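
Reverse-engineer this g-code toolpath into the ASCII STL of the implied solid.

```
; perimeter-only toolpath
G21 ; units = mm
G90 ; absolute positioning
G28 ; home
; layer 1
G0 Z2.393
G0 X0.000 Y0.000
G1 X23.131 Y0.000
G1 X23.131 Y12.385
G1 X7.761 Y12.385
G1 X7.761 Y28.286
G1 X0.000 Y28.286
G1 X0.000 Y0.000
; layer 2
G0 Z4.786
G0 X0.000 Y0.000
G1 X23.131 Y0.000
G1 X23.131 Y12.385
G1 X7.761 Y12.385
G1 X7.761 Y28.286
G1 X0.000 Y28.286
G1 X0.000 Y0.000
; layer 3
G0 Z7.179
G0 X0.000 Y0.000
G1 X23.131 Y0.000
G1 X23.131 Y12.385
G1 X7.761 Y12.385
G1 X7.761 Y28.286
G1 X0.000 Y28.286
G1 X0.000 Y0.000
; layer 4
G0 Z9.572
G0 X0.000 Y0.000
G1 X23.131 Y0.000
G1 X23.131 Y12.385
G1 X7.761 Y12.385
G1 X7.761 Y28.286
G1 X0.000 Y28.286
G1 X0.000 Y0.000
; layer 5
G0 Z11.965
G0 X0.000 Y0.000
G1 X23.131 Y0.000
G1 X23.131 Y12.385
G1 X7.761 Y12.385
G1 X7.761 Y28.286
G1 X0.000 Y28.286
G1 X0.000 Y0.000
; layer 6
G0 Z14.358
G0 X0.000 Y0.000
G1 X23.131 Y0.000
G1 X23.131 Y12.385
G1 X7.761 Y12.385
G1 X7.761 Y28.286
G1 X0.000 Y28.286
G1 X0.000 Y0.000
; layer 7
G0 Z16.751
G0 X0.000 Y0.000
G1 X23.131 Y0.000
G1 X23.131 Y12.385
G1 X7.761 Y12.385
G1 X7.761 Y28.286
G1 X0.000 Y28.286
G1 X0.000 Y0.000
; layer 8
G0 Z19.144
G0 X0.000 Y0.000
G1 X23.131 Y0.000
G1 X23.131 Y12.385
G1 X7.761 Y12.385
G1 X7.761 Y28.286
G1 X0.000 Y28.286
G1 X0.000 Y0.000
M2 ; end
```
solid part
  facet normal 0.0000 0.0000 -1.0000
    outer loop
      vertex 23.131 12.385 0.000
      vertex 23.131 0.000 0.000
      vertex 0.000 0.000 0.000
    endloop
  endfacet
  facet normal 0.0000 0.0000 -1.0000
    outer loop
      vertex 7.761 12.385 0.000
      vertex 23.131 12.385 0.000
      vertex 0.000 0.000 0.000
    endloop
  endfacet
  facet normal 0.0000 0.0000 -1.0000
    outer loop
      vertex 7.761 28.286 0.000
      vertex 7.761 12.385 0.000
      vertex 0.000 0.000 0.000
    endloop
  endfacet
  facet normal 0.0000 0.0000 -1.0000
    outer loop
      vertex 0.000 28.286 0.000
      vertex 7.761 28.286 0.000
      vertex 0.000 0.000 0.000
    endloop
  endfacet
  facet normal 0.0000 0.0000 1.0000
    outer loop
      vertex 0.000 0.000 19.144
      vertex 23.131 0.000 19.144
      vertex 23.131 12.385 19.144
    endloop
  endfacet
  facet normal 0.0000 0.0000 1.0000
    outer loop
      vertex 0.000 0.000 19.144
      vertex 23.131 12.385 19.144
      vertex 7.761 12.385 19.144
    endloop
  endfacet
  facet normal 0.0000 0.0000 1.0000
    outer loop
      vertex 0.000 0.000 19.144
      vertex 7.761 12.385 19.144
      vertex 7.761 28.286 19.144
    endloop
  endfacet
  facet normal 0.0000 0.0000 1.0000
    outer loop
      vertex 0.000 0.000 19.144
      vertex 7.761 28.286 19.144
      vertex 0.000 28.286 19.144
    endloop
  endfacet
  facet normal 0.0000 -1.0000 0.0000
    outer loop
      vertex 0.000 0.000 0.000
      vertex 23.131 0.000 0.000
      vertex 23.131 0.000 19.144
    endloop
  endfacet
  facet normal 0.0000 -1.0000 0.0000
    outer loop
      vertex 0.000 0.000 0.000
      vertex 23.131 0.000 19.144
      vertex 0.000 0.000 19.144
    endloop
  endfacet
  facet normal 1.0000 0.0000 0.0000
    outer loop
      vertex 23.131 0.000 0.000
      vertex 23.131 12.385 0.000
      vertex 23.131 12.385 19.144
    endloop
  endfacet
  facet normal 1.0000 0.0000 0.0000
    outer loop
      vertex 23.131 0.000 0.000
      vertex 23.131 12.385 19.144
      vertex 23.131 0.000 19.144
    endloop
  endfacet
  facet normal 0.0000 1.0000 0.0000
    outer loop
      vertex 23.131 12.385 0.000
      vertex 7.761 12.385 0.000
      vertex 7.761 12.385 19.144
    endloop
  endfacet
  facet normal 0.0000 1.0000 0.0000
    outer loop
      vertex 23.131 12.385 0.000
      vertex 7.761 12.385 19.144
      vertex 23.131 12.385 19.144
    endloop
  endfacet
  facet normal 1.0000 0.0000 0.0000
    outer loop
      vertex 7.761 12.385 0.000
      vertex 7.761 28.286 0.000
      vertex 7.761 28.286 19.144
    endloop
  endfacet
  facet normal 1.0000 0.0000 0.0000
    outer loop
      vertex 7.761 12.385 0.000
      vertex 7.761 28.286 19.144
      vertex 7.761 12.385 19.144
    endloop
  endfacet
  facet normal 0.0000 1.0000 0.0000
    outer loop
      vertex 7.761 28.286 0.000
      vertex 0.000 28.286 0.000
      vertex 0.000 28.286 19.144
    endloop
  endfacet
  facet normal 0.0000 1.0000 0.0000
    outer loop
      vertex 7.761 28.286 0.000
      vertex 0.000 28.286 19.144
      vertex 7.761 28.286 19.144
    endloop
  endfacet
  facet normal -1.0000 0.0000 0.0000
    outer loop
      vertex 0.000 28.286 0.000
      vertex 0.000 0.000 0.000
      vertex 0.000 0.000 19.144
    endloop
  endfacet
  facet normal -1.0000 0.0000 0.0000
    outer loop
      vertex 0.000 28.286 0.000
      vertex 0.000 0.000 19.144
      vertex 0.000 28.286 19.144
    endloop
  endfacet
endsolid part

The G0 Z moves step by Δz≈2.393 mm. Every layer's G1 loop is the same polygon, so the solid is a straight extrusion of it from z=0 to z≈19.1. Closing with flat bottom and top caps and triangulating gives 20 facets — an L-shaped prism: outer 23.1 × 28.3 mm, arm thicknesses ≈ 12.4 mm (horizontal) and 7.76 mm (vertical), extruded 19.1 mm in z.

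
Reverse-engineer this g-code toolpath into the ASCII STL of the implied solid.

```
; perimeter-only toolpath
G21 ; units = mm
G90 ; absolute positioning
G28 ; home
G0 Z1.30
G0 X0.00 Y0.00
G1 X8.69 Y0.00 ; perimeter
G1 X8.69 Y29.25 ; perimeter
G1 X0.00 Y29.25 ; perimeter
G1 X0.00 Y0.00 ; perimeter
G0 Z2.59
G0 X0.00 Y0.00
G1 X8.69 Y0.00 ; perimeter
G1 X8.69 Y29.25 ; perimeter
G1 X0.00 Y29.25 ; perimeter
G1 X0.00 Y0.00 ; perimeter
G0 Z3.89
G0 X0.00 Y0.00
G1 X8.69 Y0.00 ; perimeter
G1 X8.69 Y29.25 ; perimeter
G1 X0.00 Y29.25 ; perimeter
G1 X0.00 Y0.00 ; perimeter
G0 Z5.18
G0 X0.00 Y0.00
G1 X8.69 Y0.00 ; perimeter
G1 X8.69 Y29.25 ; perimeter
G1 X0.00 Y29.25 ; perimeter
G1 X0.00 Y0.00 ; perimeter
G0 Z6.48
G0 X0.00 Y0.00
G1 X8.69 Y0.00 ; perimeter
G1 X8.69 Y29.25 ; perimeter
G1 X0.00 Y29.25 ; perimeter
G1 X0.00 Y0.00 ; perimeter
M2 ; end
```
solid part
  facet normal 0.0000 0.0000 -1.0000
    outer loop
      vertex 8.69 29.25 0.00
      vertex 8.69 0.00 0.00
      vertex 0.00 0.00 0.00
    endloop
  endfacet
  facet normal 0.0000 0.0000 -1.0000
    outer loop
      vertex 0.00 29.25 0.00
      vertex 8.69 29.25 0.00
      vertex 0.00 0.00 0.00
    endloop
  endfacet
  facet normal 0.0000 0.0000 1.0000
    outer loop
      vertex 0.00 0.00 6.48
      vertex 8.69 0.00 6.48
      vertex 8.69 29.25 6.48
    endloop
  endfacet
  facet normal 0.0000 0.0000 1.0000
    outer loop
      vertex 0.00 0.00 6.48
      vertex 8.69 29.25 6.48
      vertex 0.00 29.25 6.48
    endloop
  endfacet
  facet normal 0.0000 -1.0000 0.0000
    outer loop
      vertex 0.00 0.00 0.00
      vertex 8.69 0.00 0.00
      vertex 8.69 0.00 6.48
    endloop
  endfacet
  facet normal 0.0000 -1.0000 0.0000
    outer loop
      vertex 0.00 0.00 0.00
      vertex 8.69 0.00 6.48
      vertex 0.00 0.00 6.48
    endloop
  endfacet
  facet normal 0.0000 1.0000 0.0000
    outer loop
      vertex 8.69 29.25 6.48
      vertex 8.69 29.25 0.00
      vertex 0.00 29.25 0.00
    endloop
  endfacet
  facet normal 0.0000 1.0000 0.0000
    outer loop
      vertex 0.00 29.25 6.48
      vertex 8.69 29.25 6.48
      vertex 0.00 29.25 0.00
    endloop
  endfacet
  facet normal -1.0000 0.0000 0.0000
    outer loop
      vertex 0.00 29.25 6.48
      vertex 0.00 29.25 0.00
      vertex 0.00 0.00 0.00
    endloop
  endfacet
  facet normal -1.0000 0.0000 0.0000
    outer loop
      vertex 0.00 0.00 6.48
      vertex 0.00 29.25 6.48
      vertex 0.00 0.00 0.00
    endloop
  endfacet
  facet normal 1.0000 0.0000 0.0000
    outer loop
      vertex 8.69 0.00 0.00
      vertex 8.69 29.25 0.00
      vertex 8.69 29.25 6.48
    endloop
  endfacet
  facet normal 1.0000 0.0000 0.0000
    outer loop
      vertex 8.69 0.00 0.00
      vertex 8.69 29.25 6.48
      vertex 8.69 0.00 6.48
    endloop
  endfacet
endsolid part

The G0 Z moves step by Δz≈1.30 mm. Every layer's G1 loop is the same polygon, so the solid is a straight extrusion of it from z=0 to z≈6.48. Closing with flat bottom and top caps and triangulating gives 12 facets — a rectangular box, roughly 8.69 × 29.2 mm footprint and 6.48 mm tall.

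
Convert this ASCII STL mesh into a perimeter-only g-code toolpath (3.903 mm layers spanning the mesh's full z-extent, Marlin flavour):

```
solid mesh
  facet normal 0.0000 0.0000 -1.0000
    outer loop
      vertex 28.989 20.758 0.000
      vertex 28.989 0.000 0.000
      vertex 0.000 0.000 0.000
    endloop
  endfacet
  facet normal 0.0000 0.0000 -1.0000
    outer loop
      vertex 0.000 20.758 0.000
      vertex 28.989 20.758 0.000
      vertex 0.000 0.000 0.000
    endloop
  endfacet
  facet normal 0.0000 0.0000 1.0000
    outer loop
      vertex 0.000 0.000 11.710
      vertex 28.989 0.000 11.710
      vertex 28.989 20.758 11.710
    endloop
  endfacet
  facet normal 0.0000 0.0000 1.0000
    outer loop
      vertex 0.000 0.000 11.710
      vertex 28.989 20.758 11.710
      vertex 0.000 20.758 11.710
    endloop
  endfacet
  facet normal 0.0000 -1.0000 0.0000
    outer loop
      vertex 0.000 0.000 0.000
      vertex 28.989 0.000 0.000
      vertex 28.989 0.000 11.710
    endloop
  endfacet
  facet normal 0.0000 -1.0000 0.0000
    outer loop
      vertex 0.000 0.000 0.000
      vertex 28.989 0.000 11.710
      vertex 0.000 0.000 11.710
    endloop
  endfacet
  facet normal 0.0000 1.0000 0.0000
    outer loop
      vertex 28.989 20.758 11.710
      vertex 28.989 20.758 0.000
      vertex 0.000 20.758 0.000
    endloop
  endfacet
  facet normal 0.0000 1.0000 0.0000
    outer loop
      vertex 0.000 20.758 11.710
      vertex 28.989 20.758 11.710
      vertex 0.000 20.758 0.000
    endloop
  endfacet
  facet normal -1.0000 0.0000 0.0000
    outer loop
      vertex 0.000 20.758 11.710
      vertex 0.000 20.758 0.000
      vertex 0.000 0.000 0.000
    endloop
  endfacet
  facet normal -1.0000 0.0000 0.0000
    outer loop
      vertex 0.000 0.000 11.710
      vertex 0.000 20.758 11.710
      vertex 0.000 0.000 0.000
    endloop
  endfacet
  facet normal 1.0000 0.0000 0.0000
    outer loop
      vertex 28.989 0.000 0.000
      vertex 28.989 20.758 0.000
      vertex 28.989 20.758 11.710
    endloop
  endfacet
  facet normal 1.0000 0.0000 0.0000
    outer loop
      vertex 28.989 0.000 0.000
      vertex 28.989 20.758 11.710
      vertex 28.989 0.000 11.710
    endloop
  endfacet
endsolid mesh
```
; perimeter-only toolpath
G21 ; units = mm
G90 ; absolute positioning
G28 ; home
; layer 1
G0 Z3.903
G0 X0.000 Y0.000
G1 X28.989 Y0.000
G1 X28.989 Y20.758
G1 X0.000 Y20.758
G1 X0.000 Y0.000
; layer 2
G0 Z7.807
G0 X0.000 Y0.000
G1 X28.989 Y0.000
G1 X28.989 Y20.758
G1 X0.000 Y20.758
G1 X0.000 Y0.000
; layer 3
G0 Z11.710
G0 X0.000 Y0.000
G1 X28.989 Y0.000
G1 X28.989 Y20.758
G1 X0.000 Y20.758
G1 X0.000 Y0.000
M2 ; end

The solid is a rectangular box, roughly 29 × 20.8 mm footprint and 11.7 mm tall. Slicing at Δz = 3.903 mm — 3 equal slices spanning the solid's height, so layer i sits at z = i·h/3 — gives 3 non-empty perimeters. Each is a 4-segment closed polygon; G0 lifts to the layer z and rapids to the start vertex, then G1 traces the edges.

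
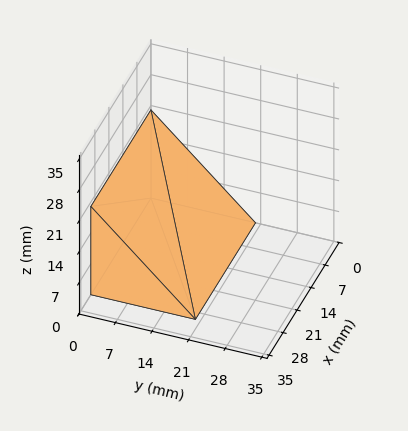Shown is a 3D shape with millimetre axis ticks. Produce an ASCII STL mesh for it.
Reading the render: the shape is a wedge (ramp): 30 × 20 mm base, rising to 20 mm along the y=0 edge and sloping linearly to z=0 at y=20 (dimensions read to the nearest mm from the axis ticks). For the STL, each face is triangulated and given an outward normal.

solid part
  facet normal 0.0000 0.0000 -1.0000
    outer loop
      vertex 30.0 20.0 0.0
      vertex 30.0 0.0 0.0
      vertex 0.0 0.0 0.0
    endloop
  endfacet
  facet normal 0.0000 0.0000 -1.0000
    outer loop
      vertex 0.0 20.0 0.0
      vertex 30.0 20.0 0.0
      vertex 0.0 0.0 0.0
    endloop
  endfacet
  facet normal 0.0000 -1.0000 0.0000
    outer loop
      vertex 0.0 0.0 0.0
      vertex 30.0 0.0 0.0
      vertex 30.0 0.0 20.0
    endloop
  endfacet
  facet normal 0.0000 -1.0000 0.0000
    outer loop
      vertex 0.0 0.0 0.0
      vertex 30.0 0.0 20.0
      vertex 0.0 0.0 20.0
    endloop
  endfacet
  facet normal 0.0000 0.7071 0.7071
    outer loop
      vertex 0.0 0.0 20.0
      vertex 30.0 0.0 20.0
      vertex 30.0 20.0 0.0
    endloop
  endfacet
  facet normal 0.0000 0.7071 0.7071
    outer loop
      vertex 0.0 0.0 20.0
      vertex 30.0 20.0 0.0
      vertex 0.0 20.0 0.0
    endloop
  endfacet
  facet normal -1.0000 0.0000 0.0000
    outer loop
      vertex 0.0 0.0 20.0
      vertex 0.0 20.0 0.0
      vertex 0.0 0.0 0.0
    endloop
  endfacet
  facet normal 1.0000 0.0000 0.0000
    outer loop
      vertex 30.0 0.0 0.0
      vertex 30.0 20.0 0.0
      vertex 30.0 0.0 20.0
    endloop
  endfacet
endsolid part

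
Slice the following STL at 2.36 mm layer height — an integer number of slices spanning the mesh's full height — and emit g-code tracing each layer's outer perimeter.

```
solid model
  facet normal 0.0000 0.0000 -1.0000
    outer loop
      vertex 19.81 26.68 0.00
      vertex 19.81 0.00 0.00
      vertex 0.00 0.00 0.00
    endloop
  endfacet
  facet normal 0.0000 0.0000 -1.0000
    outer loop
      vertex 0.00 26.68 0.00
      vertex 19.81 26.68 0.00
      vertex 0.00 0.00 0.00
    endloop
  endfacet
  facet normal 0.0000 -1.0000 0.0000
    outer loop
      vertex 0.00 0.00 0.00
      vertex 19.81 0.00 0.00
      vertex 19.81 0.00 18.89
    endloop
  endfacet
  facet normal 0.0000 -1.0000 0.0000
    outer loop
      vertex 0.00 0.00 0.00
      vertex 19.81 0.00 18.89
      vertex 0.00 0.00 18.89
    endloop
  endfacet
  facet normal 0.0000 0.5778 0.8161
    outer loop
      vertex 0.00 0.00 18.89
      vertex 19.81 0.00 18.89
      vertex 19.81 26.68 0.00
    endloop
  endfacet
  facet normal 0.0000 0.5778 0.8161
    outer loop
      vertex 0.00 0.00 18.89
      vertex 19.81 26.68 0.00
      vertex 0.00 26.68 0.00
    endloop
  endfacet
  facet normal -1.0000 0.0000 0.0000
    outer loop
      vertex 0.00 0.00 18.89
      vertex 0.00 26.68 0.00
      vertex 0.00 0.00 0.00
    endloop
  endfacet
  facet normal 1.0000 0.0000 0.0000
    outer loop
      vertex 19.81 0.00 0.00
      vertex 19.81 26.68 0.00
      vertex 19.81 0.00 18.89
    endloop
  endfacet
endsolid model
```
; perimeter-only toolpath
G21 ; units = mm
G90 ; absolute positioning
G28 ; home
; layer 1
G0 Z2.36
G0 X0.00 Y0.00
G1 X19.81 Y0.00
G1 X19.81 Y23.34
G1 X0.00 Y23.34
G1 X0.00 Y0.00
; layer 2
G0 Z4.72
G0 X0.00 Y0.00
G1 X19.81 Y0.00
G1 X19.81 Y20.01
G1 X0.00 Y20.01
G1 X0.00 Y0.00
; layer 3
G0 Z7.08
G0 X0.00 Y0.00
G1 X19.81 Y0.00
G1 X19.81 Y16.68
G1 X0.00 Y16.68
G1 X0.00 Y0.00
; layer 4
G0 Z9.45
G0 X0.00 Y0.00
G1 X19.81 Y0.00
G1 X19.81 Y13.34
G1 X0.00 Y13.34
G1 X0.00 Y0.00
; layer 5
G0 Z11.81
G0 X0.00 Y0.00
G1 X19.81 Y0.00
G1 X19.81 Y10.00
G1 X0.00 Y10.00
G1 X0.00 Y0.00
; layer 6
G0 Z14.17
G0 X0.00 Y0.00
G1 X19.81 Y0.00
G1 X19.81 Y6.67
G1 X0.00 Y6.67
G1 X0.00 Y0.00
; layer 7
G0 Z16.53
G0 X0.00 Y0.00
G1 X19.81 Y0.00
G1 X19.81 Y3.33
G1 X0.00 Y3.33
G1 X0.00 Y0.00
M2 ; end

The solid is a wedge (ramp): 19.8 × 26.7 mm base, rising to 18.9 mm along the y=0 edge and sloping linearly to z=0 at y=26.7. Slicing at Δz = 2.36 mm — 8 equal slices spanning the solid's height, so layer i sits at z = i·h/8 — gives 7 non-empty perimeters. Each is a 4-segment closed polygon; G0 lifts to the layer z and rapids to the start vertex, then G1 traces the edges. The cross-section shrinks linearly with z (the slice at the apex is degenerate and omitted).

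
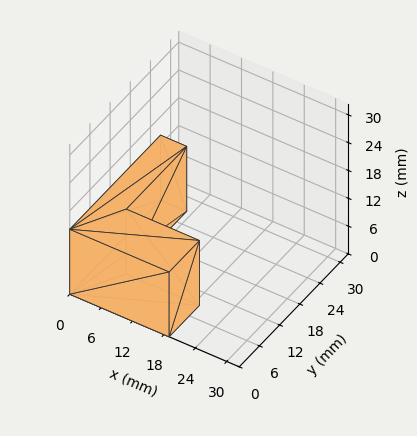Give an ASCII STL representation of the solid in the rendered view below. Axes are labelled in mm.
Reading the render: the shape is an L-shaped prism: outer 19 × 27 mm, arm thicknesses ≈ 9 mm (horizontal) and 5 mm (vertical), extruded 14 mm in z (dimensions read to the nearest mm from the axis ticks). For the STL, each face is triangulated and given an outward normal.

solid part
  facet normal 0.0000 0.0000 -1.0000
    outer loop
      vertex 19.00 9.00 0.00
      vertex 19.00 0.00 0.00
      vertex 0.00 0.00 0.00
    endloop
  endfacet
  facet normal 0.0000 0.0000 -1.0000
    outer loop
      vertex 5.00 9.00 0.00
      vertex 19.00 9.00 0.00
      vertex 0.00 0.00 0.00
    endloop
  endfacet
  facet normal 0.0000 0.0000 -1.0000
    outer loop
      vertex 5.00 27.00 0.00
      vertex 5.00 9.00 0.00
      vertex 0.00 0.00 0.00
    endloop
  endfacet
  facet normal 0.0000 0.0000 -1.0000
    outer loop
      vertex 0.00 27.00 0.00
      vertex 5.00 27.00 0.00
      vertex 0.00 0.00 0.00
    endloop
  endfacet
  facet normal 0.0000 0.0000 1.0000
    outer loop
      vertex 0.00 0.00 14.00
      vertex 19.00 0.00 14.00
      vertex 19.00 9.00 14.00
    endloop
  endfacet
  facet normal 0.0000 0.0000 1.0000
    outer loop
      vertex 0.00 0.00 14.00
      vertex 19.00 9.00 14.00
      vertex 5.00 9.00 14.00
    endloop
  endfacet
  facet normal 0.0000 0.0000 1.0000
    outer loop
      vertex 0.00 0.00 14.00
      vertex 5.00 9.00 14.00
      vertex 5.00 27.00 14.00
    endloop
  endfacet
  facet normal 0.0000 0.0000 1.0000
    outer loop
      vertex 0.00 0.00 14.00
      vertex 5.00 27.00 14.00
      vertex 0.00 27.00 14.00
    endloop
  endfacet
  facet normal 0.0000 -1.0000 0.0000
    outer loop
      vertex 0.00 0.00 0.00
      vertex 19.00 0.00 0.00
      vertex 19.00 0.00 14.00
    endloop
  endfacet
  facet normal 0.0000 -1.0000 0.0000
    outer loop
      vertex 0.00 0.00 0.00
      vertex 19.00 0.00 14.00
      vertex 0.00 0.00 14.00
    endloop
  endfacet
  facet normal 1.0000 0.0000 0.0000
    outer loop
      vertex 19.00 0.00 0.00
      vertex 19.00 9.00 0.00
      vertex 19.00 9.00 14.00
    endloop
  endfacet
  facet normal 1.0000 0.0000 0.0000
    outer loop
      vertex 19.00 0.00 0.00
      vertex 19.00 9.00 14.00
      vertex 19.00 0.00 14.00
    endloop
  endfacet
  facet normal 0.0000 1.0000 0.0000
    outer loop
      vertex 19.00 9.00 0.00
      vertex 5.00 9.00 0.00
      vertex 5.00 9.00 14.00
    endloop
  endfacet
  facet normal 0.0000 1.0000 0.0000
    outer loop
      vertex 19.00 9.00 0.00
      vertex 5.00 9.00 14.00
      vertex 19.00 9.00 14.00
    endloop
  endfacet
  facet normal 1.0000 0.0000 0.0000
    outer loop
      vertex 5.00 9.00 0.00
      vertex 5.00 27.00 0.00
      vertex 5.00 27.00 14.00
    endloop
  endfacet
  facet normal 1.0000 0.0000 0.0000
    outer loop
      vertex 5.00 9.00 0.00
      vertex 5.00 27.00 14.00
      vertex 5.00 9.00 14.00
    endloop
  endfacet
  facet normal 0.0000 1.0000 0.0000
    outer loop
      vertex 5.00 27.00 0.00
      vertex 0.00 27.00 0.00
      vertex 0.00 27.00 14.00
    endloop
  endfacet
  facet normal 0.0000 1.0000 0.0000
    outer loop
      vertex 5.00 27.00 0.00
      vertex 0.00 27.00 14.00
      vertex 5.00 27.00 14.00
    endloop
  endfacet
  facet normal -1.0000 0.0000 0.0000
    outer loop
      vertex 0.00 27.00 0.00
      vertex 0.00 0.00 0.00
      vertex 0.00 0.00 14.00
    endloop
  endfacet
  facet normal -1.0000 0.0000 0.0000
    outer loop
      vertex 0.00 27.00 0.00
      vertex 0.00 0.00 14.00
      vertex 0.00 27.00 14.00
    endloop
  endfacet
endsolid part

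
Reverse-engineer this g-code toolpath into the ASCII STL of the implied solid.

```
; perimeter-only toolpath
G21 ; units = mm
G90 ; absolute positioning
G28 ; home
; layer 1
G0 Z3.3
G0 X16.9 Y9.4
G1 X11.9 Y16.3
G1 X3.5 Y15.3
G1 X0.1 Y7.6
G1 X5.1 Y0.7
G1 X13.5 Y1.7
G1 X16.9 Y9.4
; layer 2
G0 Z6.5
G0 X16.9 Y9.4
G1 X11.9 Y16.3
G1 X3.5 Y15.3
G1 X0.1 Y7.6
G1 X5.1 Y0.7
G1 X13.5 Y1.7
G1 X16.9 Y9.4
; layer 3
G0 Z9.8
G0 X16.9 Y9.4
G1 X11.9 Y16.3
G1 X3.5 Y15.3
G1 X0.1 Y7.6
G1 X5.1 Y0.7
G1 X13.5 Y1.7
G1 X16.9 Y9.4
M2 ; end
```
solid part
  facet normal 0.0000 0.0000 -1.0000
    outer loop
      vertex 3.5 15.3 0.0
      vertex 11.9 16.3 0.0
      vertex 16.9 9.4 0.0
    endloop
  endfacet
  facet normal 0.0000 0.0000 -1.0000
    outer loop
      vertex 0.1 7.6 0.0
      vertex 3.5 15.3 0.0
      vertex 16.9 9.4 0.0
    endloop
  endfacet
  facet normal 0.0000 0.0000 -1.0000
    outer loop
      vertex 5.1 0.7 0.0
      vertex 0.1 7.6 0.0
      vertex 16.9 9.4 0.0
    endloop
  endfacet
  facet normal 0.0000 0.0000 -1.0000
    outer loop
      vertex 13.5 1.7 0.0
      vertex 5.1 0.7 0.0
      vertex 16.9 9.4 0.0
    endloop
  endfacet
  facet normal 0.0000 0.0000 1.0000
    outer loop
      vertex 16.9 9.4 9.8
      vertex 11.9 16.3 9.8
      vertex 3.5 15.3 9.8
    endloop
  endfacet
  facet normal 0.0000 0.0000 1.0000
    outer loop
      vertex 16.9 9.4 9.8
      vertex 3.5 15.3 9.8
      vertex 0.1 7.6 9.8
    endloop
  endfacet
  facet normal 0.0000 0.0000 1.0000
    outer loop
      vertex 16.9 9.4 9.8
      vertex 0.1 7.6 9.8
      vertex 5.1 0.7 9.8
    endloop
  endfacet
  facet normal 0.0000 0.0000 1.0000
    outer loop
      vertex 16.9 9.4 9.8
      vertex 5.1 0.7 9.8
      vertex 13.5 1.7 9.8
    endloop
  endfacet
  facet normal 0.8097 0.5868 0.0000
    outer loop
      vertex 16.9 9.4 0.0
      vertex 11.9 16.3 0.0
      vertex 11.9 16.3 9.8
    endloop
  endfacet
  facet normal 0.8097 0.5868 0.0000
    outer loop
      vertex 16.9 9.4 0.0
      vertex 11.9 16.3 9.8
      vertex 16.9 9.4 9.8
    endloop
  endfacet
  facet normal -0.1182 0.9930 0.0000
    outer loop
      vertex 11.9 16.3 0.0
      vertex 3.5 15.3 0.0
      vertex 3.5 15.3 9.8
    endloop
  endfacet
  facet normal -0.1182 0.9930 0.0000
    outer loop
      vertex 11.9 16.3 0.0
      vertex 3.5 15.3 9.8
      vertex 11.9 16.3 9.8
    endloop
  endfacet
  facet normal -0.9148 0.4039 0.0000
    outer loop
      vertex 3.5 15.3 0.0
      vertex 0.1 7.6 0.0
      vertex 0.1 7.6 9.8
    endloop
  endfacet
  facet normal -0.9148 0.4039 0.0000
    outer loop
      vertex 3.5 15.3 0.0
      vertex 0.1 7.6 9.8
      vertex 3.5 15.3 9.8
    endloop
  endfacet
  facet normal -0.8097 -0.5868 0.0000
    outer loop
      vertex 0.1 7.6 0.0
      vertex 5.1 0.7 0.0
      vertex 5.1 0.7 9.8
    endloop
  endfacet
  facet normal -0.8097 -0.5868 0.0000
    outer loop
      vertex 0.1 7.6 0.0
      vertex 5.1 0.7 9.8
      vertex 0.1 7.6 9.8
    endloop
  endfacet
  facet normal 0.1182 -0.9930 0.0000
    outer loop
      vertex 5.1 0.7 0.0
      vertex 13.5 1.7 0.0
      vertex 13.5 1.7 9.8
    endloop
  endfacet
  facet normal 0.1182 -0.9930 0.0000
    outer loop
      vertex 5.1 0.7 0.0
      vertex 13.5 1.7 9.8
      vertex 5.1 0.7 9.8
    endloop
  endfacet
  facet normal 0.9148 -0.4039 0.0000
    outer loop
      vertex 13.5 1.7 0.0
      vertex 16.9 9.4 0.0
      vertex 16.9 9.4 9.8
    endloop
  endfacet
  facet normal 0.9148 -0.4039 0.0000
    outer loop
      vertex 13.5 1.7 0.0
      vertex 16.9 9.4 9.8
      vertex 13.5 1.7 9.8
    endloop
  endfacet
endsolid part

The G0 Z moves step by Δz≈3.3 mm. Every layer's G1 loop is the same polygon, so the solid is a straight extrusion of it from z=0 to z≈9.8. Closing with flat bottom and top caps and triangulating gives 20 facets — a regular 6-sided prism (a cylinder approximated with 6 flat sides), circumscribed radius ≈ 8.5 mm, height ≈ 9.8 mm.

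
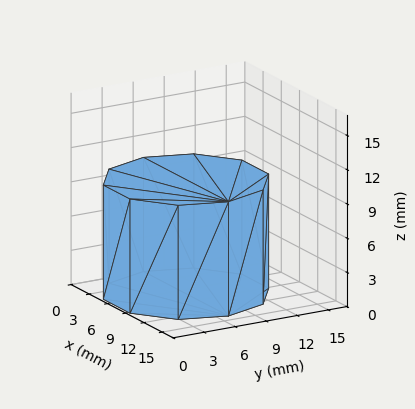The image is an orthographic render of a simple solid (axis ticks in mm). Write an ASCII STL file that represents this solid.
Reading the render: the shape is a regular 10-sided prism (a cylinder approximated with 10 flat sides), circumscribed radius ≈ 7 mm, height ≈ 10 mm (dimensions read to the nearest mm from the axis ticks). For the STL, each face is triangulated and given an outward normal.

solid part
  facet normal 0.0000 0.0000 -1.0000
    outer loop
      vertex 9.2 13.7 0.0
      vertex 12.7 11.1 0.0
      vertex 14.0 7.0 0.0
    endloop
  endfacet
  facet normal 0.0000 0.0000 -1.0000
    outer loop
      vertex 4.8 13.7 0.0
      vertex 9.2 13.7 0.0
      vertex 14.0 7.0 0.0
    endloop
  endfacet
  facet normal 0.0000 0.0000 -1.0000
    outer loop
      vertex 1.3 11.1 0.0
      vertex 4.8 13.7 0.0
      vertex 14.0 7.0 0.0
    endloop
  endfacet
  facet normal 0.0000 0.0000 -1.0000
    outer loop
      vertex 0.0 7.0 0.0
      vertex 1.3 11.1 0.0
      vertex 14.0 7.0 0.0
    endloop
  endfacet
  facet normal 0.0000 0.0000 -1.0000
    outer loop
      vertex 1.3 2.9 0.0
      vertex 0.0 7.0 0.0
      vertex 14.0 7.0 0.0
    endloop
  endfacet
  facet normal 0.0000 0.0000 -1.0000
    outer loop
      vertex 4.8 0.3 0.0
      vertex 1.3 2.9 0.0
      vertex 14.0 7.0 0.0
    endloop
  endfacet
  facet normal 0.0000 0.0000 -1.0000
    outer loop
      vertex 9.2 0.3 0.0
      vertex 4.8 0.3 0.0
      vertex 14.0 7.0 0.0
    endloop
  endfacet
  facet normal 0.0000 0.0000 -1.0000
    outer loop
      vertex 12.7 2.9 0.0
      vertex 9.2 0.3 0.0
      vertex 14.0 7.0 0.0
    endloop
  endfacet
  facet normal 0.0000 0.0000 1.0000
    outer loop
      vertex 14.0 7.0 10.0
      vertex 12.7 11.1 10.0
      vertex 9.2 13.7 10.0
    endloop
  endfacet
  facet normal 0.0000 0.0000 1.0000
    outer loop
      vertex 14.0 7.0 10.0
      vertex 9.2 13.7 10.0
      vertex 4.8 13.7 10.0
    endloop
  endfacet
  facet normal 0.0000 0.0000 1.0000
    outer loop
      vertex 14.0 7.0 10.0
      vertex 4.8 13.7 10.0
      vertex 1.3 11.1 10.0
    endloop
  endfacet
  facet normal 0.0000 0.0000 1.0000
    outer loop
      vertex 14.0 7.0 10.0
      vertex 1.3 11.1 10.0
      vertex 0.0 7.0 10.0
    endloop
  endfacet
  facet normal 0.0000 0.0000 1.0000
    outer loop
      vertex 14.0 7.0 10.0
      vertex 0.0 7.0 10.0
      vertex 1.3 2.9 10.0
    endloop
  endfacet
  facet normal 0.0000 0.0000 1.0000
    outer loop
      vertex 14.0 7.0 10.0
      vertex 1.3 2.9 10.0
      vertex 4.8 0.3 10.0
    endloop
  endfacet
  facet normal 0.0000 0.0000 1.0000
    outer loop
      vertex 14.0 7.0 10.0
      vertex 4.8 0.3 10.0
      vertex 9.2 0.3 10.0
    endloop
  endfacet
  facet normal 0.0000 0.0000 1.0000
    outer loop
      vertex 14.0 7.0 10.0
      vertex 9.2 0.3 10.0
      vertex 12.7 2.9 10.0
    endloop
  endfacet
  facet normal 0.9532 0.3022 0.0000
    outer loop
      vertex 14.0 7.0 0.0
      vertex 12.7 11.1 0.0
      vertex 12.7 11.1 10.0
    endloop
  endfacet
  facet normal 0.9532 0.3022 0.0000
    outer loop
      vertex 14.0 7.0 0.0
      vertex 12.7 11.1 10.0
      vertex 14.0 7.0 10.0
    endloop
  endfacet
  facet normal 0.5963 0.8027 0.0000
    outer loop
      vertex 12.7 11.1 0.0
      vertex 9.2 13.7 0.0
      vertex 9.2 13.7 10.0
    endloop
  endfacet
  facet normal 0.5963 0.8027 0.0000
    outer loop
      vertex 12.7 11.1 0.0
      vertex 9.2 13.7 10.0
      vertex 12.7 11.1 10.0
    endloop
  endfacet
  facet normal 0.0000 1.0000 0.0000
    outer loop
      vertex 9.2 13.7 0.0
      vertex 4.8 13.7 0.0
      vertex 4.8 13.7 10.0
    endloop
  endfacet
  facet normal 0.0000 1.0000 0.0000
    outer loop
      vertex 9.2 13.7 0.0
      vertex 4.8 13.7 10.0
      vertex 9.2 13.7 10.0
    endloop
  endfacet
  facet normal -0.5963 0.8027 0.0000
    outer loop
      vertex 4.8 13.7 0.0
      vertex 1.3 11.1 0.0
      vertex 1.3 11.1 10.0
    endloop
  endfacet
  facet normal -0.5963 0.8027 0.0000
    outer loop
      vertex 4.8 13.7 0.0
      vertex 1.3 11.1 10.0
      vertex 4.8 13.7 10.0
    endloop
  endfacet
  facet normal -0.9532 0.3022 0.0000
    outer loop
      vertex 1.3 11.1 0.0
      vertex 0.0 7.0 0.0
      vertex 0.0 7.0 10.0
    endloop
  endfacet
  facet normal -0.9532 0.3022 0.0000
    outer loop
      vertex 1.3 11.1 0.0
      vertex 0.0 7.0 10.0
      vertex 1.3 11.1 10.0
    endloop
  endfacet
  facet normal -0.9532 -0.3022 0.0000
    outer loop
      vertex 0.0 7.0 0.0
      vertex 1.3 2.9 0.0
      vertex 1.3 2.9 10.0
    endloop
  endfacet
  facet normal -0.9532 -0.3022 0.0000
    outer loop
      vertex 0.0 7.0 0.0
      vertex 1.3 2.9 10.0
      vertex 0.0 7.0 10.0
    endloop
  endfacet
  facet normal -0.5963 -0.8027 0.0000
    outer loop
      vertex 1.3 2.9 0.0
      vertex 4.8 0.3 0.0
      vertex 4.8 0.3 10.0
    endloop
  endfacet
  facet normal -0.5963 -0.8027 0.0000
    outer loop
      vertex 1.3 2.9 0.0
      vertex 4.8 0.3 10.0
      vertex 1.3 2.9 10.0
    endloop
  endfacet
  facet normal 0.0000 -1.0000 0.0000
    outer loop
      vertex 4.8 0.3 0.0
      vertex 9.2 0.3 0.0
      vertex 9.2 0.3 10.0
    endloop
  endfacet
  facet normal 0.0000 -1.0000 0.0000
    outer loop
      vertex 4.8 0.3 0.0
      vertex 9.2 0.3 10.0
      vertex 4.8 0.3 10.0
    endloop
  endfacet
  facet normal 0.5963 -0.8027 0.0000
    outer loop
      vertex 9.2 0.3 0.0
      vertex 12.7 2.9 0.0
      vertex 12.7 2.9 10.0
    endloop
  endfacet
  facet normal 0.5963 -0.8027 0.0000
    outer loop
      vertex 9.2 0.3 0.0
      vertex 12.7 2.9 10.0
      vertex 9.2 0.3 10.0
    endloop
  endfacet
  facet normal 0.9532 -0.3022 0.0000
    outer loop
      vertex 12.7 2.9 0.0
      vertex 14.0 7.0 0.0
      vertex 14.0 7.0 10.0
    endloop
  endfacet
  facet normal 0.9532 -0.3022 0.0000
    outer loop
      vertex 12.7 2.9 0.0
      vertex 14.0 7.0 10.0
      vertex 12.7 2.9 10.0
    endloop
  endfacet
endsolid part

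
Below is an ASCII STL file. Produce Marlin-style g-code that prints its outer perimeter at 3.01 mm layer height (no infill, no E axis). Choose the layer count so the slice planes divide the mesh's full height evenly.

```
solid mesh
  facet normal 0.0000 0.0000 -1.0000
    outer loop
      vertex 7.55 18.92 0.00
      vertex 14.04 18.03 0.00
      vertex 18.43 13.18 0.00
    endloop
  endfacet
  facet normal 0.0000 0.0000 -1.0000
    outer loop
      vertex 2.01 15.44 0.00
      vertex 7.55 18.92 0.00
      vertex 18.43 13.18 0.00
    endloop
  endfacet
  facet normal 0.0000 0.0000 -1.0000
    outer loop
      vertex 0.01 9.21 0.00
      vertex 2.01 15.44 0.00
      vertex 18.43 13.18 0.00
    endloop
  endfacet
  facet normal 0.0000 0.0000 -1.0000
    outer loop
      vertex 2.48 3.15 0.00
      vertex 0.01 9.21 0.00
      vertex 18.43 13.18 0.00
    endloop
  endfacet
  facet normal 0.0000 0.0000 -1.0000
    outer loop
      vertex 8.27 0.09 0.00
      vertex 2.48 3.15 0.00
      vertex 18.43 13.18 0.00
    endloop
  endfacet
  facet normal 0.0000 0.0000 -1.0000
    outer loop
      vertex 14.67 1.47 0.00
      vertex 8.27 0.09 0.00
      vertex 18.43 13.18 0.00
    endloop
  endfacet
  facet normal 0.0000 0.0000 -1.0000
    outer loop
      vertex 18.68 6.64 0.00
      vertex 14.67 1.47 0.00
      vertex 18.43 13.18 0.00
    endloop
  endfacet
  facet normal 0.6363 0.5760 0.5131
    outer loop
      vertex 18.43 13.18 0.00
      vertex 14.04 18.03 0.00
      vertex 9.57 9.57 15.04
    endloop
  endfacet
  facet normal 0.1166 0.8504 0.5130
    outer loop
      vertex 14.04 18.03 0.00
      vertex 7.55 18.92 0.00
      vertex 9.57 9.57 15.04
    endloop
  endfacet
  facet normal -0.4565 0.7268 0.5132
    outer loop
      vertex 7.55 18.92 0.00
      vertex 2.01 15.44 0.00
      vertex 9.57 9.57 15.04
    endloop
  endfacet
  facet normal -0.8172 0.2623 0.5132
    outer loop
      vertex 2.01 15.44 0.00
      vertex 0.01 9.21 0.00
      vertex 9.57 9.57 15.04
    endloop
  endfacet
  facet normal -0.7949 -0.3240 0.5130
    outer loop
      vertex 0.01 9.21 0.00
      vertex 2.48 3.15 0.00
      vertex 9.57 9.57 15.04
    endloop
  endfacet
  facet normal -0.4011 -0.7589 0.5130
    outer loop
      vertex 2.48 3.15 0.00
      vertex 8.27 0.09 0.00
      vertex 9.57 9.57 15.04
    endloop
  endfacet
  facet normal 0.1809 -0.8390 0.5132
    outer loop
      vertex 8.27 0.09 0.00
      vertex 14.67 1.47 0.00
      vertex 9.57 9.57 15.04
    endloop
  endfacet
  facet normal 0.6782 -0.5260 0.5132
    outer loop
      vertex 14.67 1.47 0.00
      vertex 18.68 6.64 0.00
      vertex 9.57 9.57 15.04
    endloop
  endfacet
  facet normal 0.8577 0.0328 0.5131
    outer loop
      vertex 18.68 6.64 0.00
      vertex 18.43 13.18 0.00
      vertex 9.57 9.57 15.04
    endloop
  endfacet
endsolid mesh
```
; perimeter-only toolpath
G21 ; units = mm
G90 ; absolute positioning
G28 ; home
; layer 1
G0 Z3.01
G0 X16.66 Y12.46
G1 X13.15 Y16.34
G1 X7.95 Y17.05
G1 X3.52 Y14.27
G1 X1.92 Y9.28
G1 X3.90 Y4.43
G1 X8.53 Y1.99
G1 X13.65 Y3.09
G1 X16.86 Y7.23
G1 X16.66 Y12.46
; layer 2
G0 Z6.02
G0 X14.89 Y11.74
G1 X12.25 Y14.65
G1 X8.36 Y15.18
G1 X5.03 Y13.09
G1 X3.83 Y9.35
G1 X5.32 Y5.72
G1 X8.79 Y3.88
G1 X12.63 Y4.71
G1 X15.04 Y7.81
G1 X14.89 Y11.74
; layer 3
G0 Z9.02
G0 X13.11 Y11.01
G1 X11.36 Y12.95
G1 X8.76 Y13.31
G1 X6.55 Y11.92
G1 X5.75 Y9.43
G1 X6.73 Y7.00
G1 X9.05 Y5.78
G1 X11.61 Y6.33
G1 X13.21 Y8.40
G1 X13.11 Y11.01
; layer 4
G0 Z12.03
G0 X11.34 Y10.29
G1 X10.46 Y11.26
G1 X9.17 Y11.44
G1 X8.06 Y10.74
G1 X7.66 Y9.50
G1 X8.15 Y8.29
G1 X9.31 Y7.67
G1 X10.59 Y7.95
G1 X11.39 Y8.98
G1 X11.34 Y10.29
M2 ; end

The solid is a regular 9-sided pyramid, base circumscribed radius ≈ 9.57 mm, apex at z ≈ 15 mm. Slicing at Δz = 3.01 mm — 5 equal slices spanning the solid's height, so layer i sits at z = i·h/5 — gives 4 non-empty perimeters. Each is a 9-segment closed polygon; G0 lifts to the layer z and rapids to the start vertex, then G1 traces the edges. The cross-section shrinks linearly with z (the slice at the apex is degenerate and omitted).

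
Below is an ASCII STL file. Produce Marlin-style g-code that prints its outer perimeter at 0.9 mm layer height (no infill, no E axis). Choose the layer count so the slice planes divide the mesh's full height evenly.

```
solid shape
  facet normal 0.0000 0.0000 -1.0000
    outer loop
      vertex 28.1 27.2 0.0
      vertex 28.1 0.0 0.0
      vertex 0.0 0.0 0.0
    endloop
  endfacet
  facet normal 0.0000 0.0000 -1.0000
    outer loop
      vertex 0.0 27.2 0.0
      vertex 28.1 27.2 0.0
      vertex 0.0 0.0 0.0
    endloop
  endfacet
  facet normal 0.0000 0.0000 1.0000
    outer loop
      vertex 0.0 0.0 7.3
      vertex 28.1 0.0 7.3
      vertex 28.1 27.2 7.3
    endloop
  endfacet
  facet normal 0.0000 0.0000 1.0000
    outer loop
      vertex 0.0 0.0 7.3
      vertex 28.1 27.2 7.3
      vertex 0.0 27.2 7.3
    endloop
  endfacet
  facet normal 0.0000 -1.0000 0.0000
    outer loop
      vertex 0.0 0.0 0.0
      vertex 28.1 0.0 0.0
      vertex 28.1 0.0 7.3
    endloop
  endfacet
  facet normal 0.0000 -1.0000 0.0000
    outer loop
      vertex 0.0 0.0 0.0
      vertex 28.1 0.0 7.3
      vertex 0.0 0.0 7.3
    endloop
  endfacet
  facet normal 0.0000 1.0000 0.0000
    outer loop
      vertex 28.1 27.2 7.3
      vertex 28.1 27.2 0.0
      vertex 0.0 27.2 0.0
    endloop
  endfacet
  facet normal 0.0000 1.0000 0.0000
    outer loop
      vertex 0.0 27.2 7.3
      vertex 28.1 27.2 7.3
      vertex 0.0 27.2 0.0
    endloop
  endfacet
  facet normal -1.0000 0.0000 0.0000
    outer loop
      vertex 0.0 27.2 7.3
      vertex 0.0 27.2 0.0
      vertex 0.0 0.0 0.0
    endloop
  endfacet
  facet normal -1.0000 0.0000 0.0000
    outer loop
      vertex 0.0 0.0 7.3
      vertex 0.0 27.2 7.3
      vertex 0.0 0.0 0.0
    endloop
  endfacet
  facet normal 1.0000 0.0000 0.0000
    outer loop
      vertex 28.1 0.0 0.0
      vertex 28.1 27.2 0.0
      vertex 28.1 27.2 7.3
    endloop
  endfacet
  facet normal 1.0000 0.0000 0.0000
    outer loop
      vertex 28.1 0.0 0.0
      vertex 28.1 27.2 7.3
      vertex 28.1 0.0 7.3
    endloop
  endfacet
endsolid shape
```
; perimeter-only toolpath
G21 ; units = mm
G90 ; absolute positioning
G28 ; home
; layer 1
G0 Z0.9
G0 X0.0 Y0.0
G1 X28.1 Y0.0
G1 X28.1 Y27.2
G1 X0.0 Y27.2
G1 X0.0 Y0.0
; layer 2
G0 Z1.8
G0 X0.0 Y0.0
G1 X28.1 Y0.0
G1 X28.1 Y27.2
G1 X0.0 Y27.2
G1 X0.0 Y0.0
; layer 3
G0 Z2.7
G0 X0.0 Y0.0
G1 X28.1 Y0.0
G1 X28.1 Y27.2
G1 X0.0 Y27.2
G1 X0.0 Y0.0
; layer 4
G0 Z3.6
G0 X0.0 Y0.0
G1 X28.1 Y0.0
G1 X28.1 Y27.2
G1 X0.0 Y27.2
G1 X0.0 Y0.0
; layer 5
G0 Z4.6
G0 X0.0 Y0.0
G1 X28.1 Y0.0
G1 X28.1 Y27.2
G1 X0.0 Y27.2
G1 X0.0 Y0.0
; layer 6
G0 Z5.5
G0 X0.0 Y0.0
G1 X28.1 Y0.0
G1 X28.1 Y27.2
G1 X0.0 Y27.2
G1 X0.0 Y0.0
; layer 7
G0 Z6.4
G0 X0.0 Y0.0
G1 X28.1 Y0.0
G1 X28.1 Y27.2
G1 X0.0 Y27.2
G1 X0.0 Y0.0
; layer 8
G0 Z7.3
G0 X0.0 Y0.0
G1 X28.1 Y0.0
G1 X28.1 Y27.2
G1 X0.0 Y27.2
G1 X0.0 Y0.0
M2 ; end

The solid is a rectangular box, roughly 28.1 × 27.2 mm footprint and 7.3 mm tall. Slicing at Δz = 0.9 mm — 8 equal slices spanning the solid's height, so layer i sits at z = i·h/8 — gives 8 non-empty perimeters. Each is a 4-segment closed polygon; G0 lifts to the layer z and rapids to the start vertex, then G1 traces the edges.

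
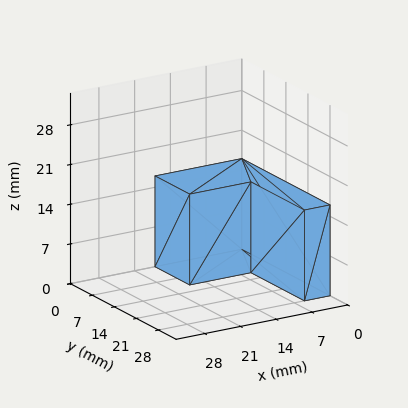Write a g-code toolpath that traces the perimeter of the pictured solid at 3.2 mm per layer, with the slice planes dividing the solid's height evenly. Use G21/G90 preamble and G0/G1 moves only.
Reading the render: the shape is an L-shaped prism: outer 17 × 28 mm, arm thicknesses ≈ 11 mm (horizontal) and 5 mm (vertical), extruded 16 mm in z (dimensions read to the nearest mm from the axis ticks). For the g-code, the solid's height is divided into equal slices at the stated Δz and each level perimeter traced with G1 moves after a G0 lift.

; perimeter-only toolpath
G21 ; units = mm
G90 ; absolute positioning
G28 ; home
; layer 1
G0 Z3.2
G0 X0.0 Y0.0
G1 X17.0 Y0.0
G1 X17.0 Y11.0
G1 X5.0 Y11.0
G1 X5.0 Y28.0
G1 X0.0 Y28.0
G1 X0.0 Y0.0
; layer 2
G0 Z6.4
G0 X0.0 Y0.0
G1 X17.0 Y0.0
G1 X17.0 Y11.0
G1 X5.0 Y11.0
G1 X5.0 Y28.0
G1 X0.0 Y28.0
G1 X0.0 Y0.0
; layer 3
G0 Z9.6
G0 X0.0 Y0.0
G1 X17.0 Y0.0
G1 X17.0 Y11.0
G1 X5.0 Y11.0
G1 X5.0 Y28.0
G1 X0.0 Y28.0
G1 X0.0 Y0.0
; layer 4
G0 Z12.8
G0 X0.0 Y0.0
G1 X17.0 Y0.0
G1 X17.0 Y11.0
G1 X5.0 Y11.0
G1 X5.0 Y28.0
G1 X0.0 Y28.0
G1 X0.0 Y0.0
; layer 5
G0 Z16.0
G0 X0.0 Y0.0
G1 X17.0 Y0.0
G1 X17.0 Y11.0
G1 X5.0 Y11.0
G1 X5.0 Y28.0
G1 X0.0 Y28.0
G1 X0.0 Y0.0
M2 ; end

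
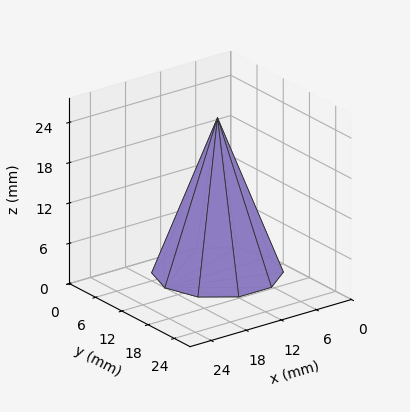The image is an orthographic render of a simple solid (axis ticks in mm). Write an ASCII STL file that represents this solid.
Reading the render: the shape is a regular 10-sided pyramid, base circumscribed radius ≈ 9 mm, apex at z ≈ 23 mm (dimensions read to the nearest mm from the axis ticks). For the STL, each face is triangulated and given an outward normal.

solid part
  facet normal 0.0000 0.0000 -1.0000
    outer loop
      vertex 11.8 17.6 0.0
      vertex 16.3 14.3 0.0
      vertex 18.0 9.0 0.0
    endloop
  endfacet
  facet normal 0.0000 0.0000 -1.0000
    outer loop
      vertex 6.2 17.6 0.0
      vertex 11.8 17.6 0.0
      vertex 18.0 9.0 0.0
    endloop
  endfacet
  facet normal 0.0000 0.0000 -1.0000
    outer loop
      vertex 1.7 14.3 0.0
      vertex 6.2 17.6 0.0
      vertex 18.0 9.0 0.0
    endloop
  endfacet
  facet normal 0.0000 0.0000 -1.0000
    outer loop
      vertex 0.0 9.0 0.0
      vertex 1.7 14.3 0.0
      vertex 18.0 9.0 0.0
    endloop
  endfacet
  facet normal 0.0000 0.0000 -1.0000
    outer loop
      vertex 1.7 3.7 0.0
      vertex 0.0 9.0 0.0
      vertex 18.0 9.0 0.0
    endloop
  endfacet
  facet normal 0.0000 0.0000 -1.0000
    outer loop
      vertex 6.2 0.4 0.0
      vertex 1.7 3.7 0.0
      vertex 18.0 9.0 0.0
    endloop
  endfacet
  facet normal 0.0000 0.0000 -1.0000
    outer loop
      vertex 11.8 0.4 0.0
      vertex 6.2 0.4 0.0
      vertex 18.0 9.0 0.0
    endloop
  endfacet
  facet normal 0.0000 0.0000 -1.0000
    outer loop
      vertex 16.3 3.7 0.0
      vertex 11.8 0.4 0.0
      vertex 18.0 9.0 0.0
    endloop
  endfacet
  facet normal 0.8923 0.2862 0.3492
    outer loop
      vertex 18.0 9.0 0.0
      vertex 16.3 14.3 0.0
      vertex 9.0 9.0 23.0
    endloop
  endfacet
  facet normal 0.5540 0.7554 0.3499
    outer loop
      vertex 16.3 14.3 0.0
      vertex 11.8 17.6 0.0
      vertex 9.0 9.0 23.0
    endloop
  endfacet
  facet normal 0.0000 0.9367 0.3502
    outer loop
      vertex 11.8 17.6 0.0
      vertex 6.2 17.6 0.0
      vertex 9.0 9.0 23.0
    endloop
  endfacet
  facet normal -0.5540 0.7554 0.3499
    outer loop
      vertex 6.2 17.6 0.0
      vertex 1.7 14.3 0.0
      vertex 9.0 9.0 23.0
    endloop
  endfacet
  facet normal -0.8923 0.2862 0.3492
    outer loop
      vertex 1.7 14.3 0.0
      vertex 0.0 9.0 0.0
      vertex 9.0 9.0 23.0
    endloop
  endfacet
  facet normal -0.8923 -0.2862 0.3492
    outer loop
      vertex 0.0 9.0 0.0
      vertex 1.7 3.7 0.0
      vertex 9.0 9.0 23.0
    endloop
  endfacet
  facet normal -0.5540 -0.7554 0.3499
    outer loop
      vertex 1.7 3.7 0.0
      vertex 6.2 0.4 0.0
      vertex 9.0 9.0 23.0
    endloop
  endfacet
  facet normal 0.0000 -0.9367 0.3502
    outer loop
      vertex 6.2 0.4 0.0
      vertex 11.8 0.4 0.0
      vertex 9.0 9.0 23.0
    endloop
  endfacet
  facet normal 0.5540 -0.7554 0.3499
    outer loop
      vertex 11.8 0.4 0.0
      vertex 16.3 3.7 0.0
      vertex 9.0 9.0 23.0
    endloop
  endfacet
  facet normal 0.8923 -0.2862 0.3492
    outer loop
      vertex 16.3 3.7 0.0
      vertex 18.0 9.0 0.0
      vertex 9.0 9.0 23.0
    endloop
  endfacet
endsolid part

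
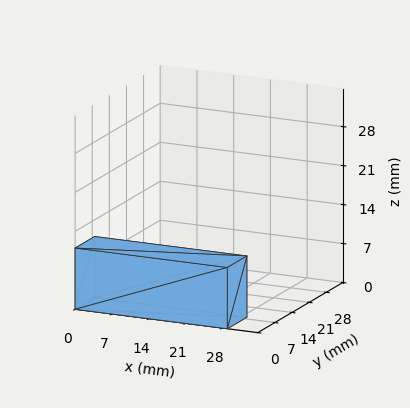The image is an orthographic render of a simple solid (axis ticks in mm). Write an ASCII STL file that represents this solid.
Reading the render: the shape is a rectangular box, roughly 29 × 8 mm footprint and 11 mm tall (dimensions read to the nearest mm from the axis ticks). For the STL, each face is triangulated and given an outward normal.

solid part
  facet normal 0.0000 0.0000 -1.0000
    outer loop
      vertex 29.000 8.000 0.000
      vertex 29.000 0.000 0.000
      vertex 0.000 0.000 0.000
    endloop
  endfacet
  facet normal 0.0000 0.0000 -1.0000
    outer loop
      vertex 0.000 8.000 0.000
      vertex 29.000 8.000 0.000
      vertex 0.000 0.000 0.000
    endloop
  endfacet
  facet normal 0.0000 0.0000 1.0000
    outer loop
      vertex 0.000 0.000 11.000
      vertex 29.000 0.000 11.000
      vertex 29.000 8.000 11.000
    endloop
  endfacet
  facet normal 0.0000 0.0000 1.0000
    outer loop
      vertex 0.000 0.000 11.000
      vertex 29.000 8.000 11.000
      vertex 0.000 8.000 11.000
    endloop
  endfacet
  facet normal 0.0000 -1.0000 0.0000
    outer loop
      vertex 0.000 0.000 0.000
      vertex 29.000 0.000 0.000
      vertex 29.000 0.000 11.000
    endloop
  endfacet
  facet normal 0.0000 -1.0000 0.0000
    outer loop
      vertex 0.000 0.000 0.000
      vertex 29.000 0.000 11.000
      vertex 0.000 0.000 11.000
    endloop
  endfacet
  facet normal 0.0000 1.0000 0.0000
    outer loop
      vertex 29.000 8.000 11.000
      vertex 29.000 8.000 0.000
      vertex 0.000 8.000 0.000
    endloop
  endfacet
  facet normal 0.0000 1.0000 0.0000
    outer loop
      vertex 0.000 8.000 11.000
      vertex 29.000 8.000 11.000
      vertex 0.000 8.000 0.000
    endloop
  endfacet
  facet normal -1.0000 0.0000 0.0000
    outer loop
      vertex 0.000 8.000 11.000
      vertex 0.000 8.000 0.000
      vertex 0.000 0.000 0.000
    endloop
  endfacet
  facet normal -1.0000 0.0000 0.0000
    outer loop
      vertex 0.000 0.000 11.000
      vertex 0.000 8.000 11.000
      vertex 0.000 0.000 0.000
    endloop
  endfacet
  facet normal 1.0000 0.0000 0.0000
    outer loop
      vertex 29.000 0.000 0.000
      vertex 29.000 8.000 0.000
      vertex 29.000 8.000 11.000
    endloop
  endfacet
  facet normal 1.0000 0.0000 0.0000
    outer loop
      vertex 29.000 0.000 0.000
      vertex 29.000 8.000 11.000
      vertex 29.000 0.000 11.000
    endloop
  endfacet
endsolid part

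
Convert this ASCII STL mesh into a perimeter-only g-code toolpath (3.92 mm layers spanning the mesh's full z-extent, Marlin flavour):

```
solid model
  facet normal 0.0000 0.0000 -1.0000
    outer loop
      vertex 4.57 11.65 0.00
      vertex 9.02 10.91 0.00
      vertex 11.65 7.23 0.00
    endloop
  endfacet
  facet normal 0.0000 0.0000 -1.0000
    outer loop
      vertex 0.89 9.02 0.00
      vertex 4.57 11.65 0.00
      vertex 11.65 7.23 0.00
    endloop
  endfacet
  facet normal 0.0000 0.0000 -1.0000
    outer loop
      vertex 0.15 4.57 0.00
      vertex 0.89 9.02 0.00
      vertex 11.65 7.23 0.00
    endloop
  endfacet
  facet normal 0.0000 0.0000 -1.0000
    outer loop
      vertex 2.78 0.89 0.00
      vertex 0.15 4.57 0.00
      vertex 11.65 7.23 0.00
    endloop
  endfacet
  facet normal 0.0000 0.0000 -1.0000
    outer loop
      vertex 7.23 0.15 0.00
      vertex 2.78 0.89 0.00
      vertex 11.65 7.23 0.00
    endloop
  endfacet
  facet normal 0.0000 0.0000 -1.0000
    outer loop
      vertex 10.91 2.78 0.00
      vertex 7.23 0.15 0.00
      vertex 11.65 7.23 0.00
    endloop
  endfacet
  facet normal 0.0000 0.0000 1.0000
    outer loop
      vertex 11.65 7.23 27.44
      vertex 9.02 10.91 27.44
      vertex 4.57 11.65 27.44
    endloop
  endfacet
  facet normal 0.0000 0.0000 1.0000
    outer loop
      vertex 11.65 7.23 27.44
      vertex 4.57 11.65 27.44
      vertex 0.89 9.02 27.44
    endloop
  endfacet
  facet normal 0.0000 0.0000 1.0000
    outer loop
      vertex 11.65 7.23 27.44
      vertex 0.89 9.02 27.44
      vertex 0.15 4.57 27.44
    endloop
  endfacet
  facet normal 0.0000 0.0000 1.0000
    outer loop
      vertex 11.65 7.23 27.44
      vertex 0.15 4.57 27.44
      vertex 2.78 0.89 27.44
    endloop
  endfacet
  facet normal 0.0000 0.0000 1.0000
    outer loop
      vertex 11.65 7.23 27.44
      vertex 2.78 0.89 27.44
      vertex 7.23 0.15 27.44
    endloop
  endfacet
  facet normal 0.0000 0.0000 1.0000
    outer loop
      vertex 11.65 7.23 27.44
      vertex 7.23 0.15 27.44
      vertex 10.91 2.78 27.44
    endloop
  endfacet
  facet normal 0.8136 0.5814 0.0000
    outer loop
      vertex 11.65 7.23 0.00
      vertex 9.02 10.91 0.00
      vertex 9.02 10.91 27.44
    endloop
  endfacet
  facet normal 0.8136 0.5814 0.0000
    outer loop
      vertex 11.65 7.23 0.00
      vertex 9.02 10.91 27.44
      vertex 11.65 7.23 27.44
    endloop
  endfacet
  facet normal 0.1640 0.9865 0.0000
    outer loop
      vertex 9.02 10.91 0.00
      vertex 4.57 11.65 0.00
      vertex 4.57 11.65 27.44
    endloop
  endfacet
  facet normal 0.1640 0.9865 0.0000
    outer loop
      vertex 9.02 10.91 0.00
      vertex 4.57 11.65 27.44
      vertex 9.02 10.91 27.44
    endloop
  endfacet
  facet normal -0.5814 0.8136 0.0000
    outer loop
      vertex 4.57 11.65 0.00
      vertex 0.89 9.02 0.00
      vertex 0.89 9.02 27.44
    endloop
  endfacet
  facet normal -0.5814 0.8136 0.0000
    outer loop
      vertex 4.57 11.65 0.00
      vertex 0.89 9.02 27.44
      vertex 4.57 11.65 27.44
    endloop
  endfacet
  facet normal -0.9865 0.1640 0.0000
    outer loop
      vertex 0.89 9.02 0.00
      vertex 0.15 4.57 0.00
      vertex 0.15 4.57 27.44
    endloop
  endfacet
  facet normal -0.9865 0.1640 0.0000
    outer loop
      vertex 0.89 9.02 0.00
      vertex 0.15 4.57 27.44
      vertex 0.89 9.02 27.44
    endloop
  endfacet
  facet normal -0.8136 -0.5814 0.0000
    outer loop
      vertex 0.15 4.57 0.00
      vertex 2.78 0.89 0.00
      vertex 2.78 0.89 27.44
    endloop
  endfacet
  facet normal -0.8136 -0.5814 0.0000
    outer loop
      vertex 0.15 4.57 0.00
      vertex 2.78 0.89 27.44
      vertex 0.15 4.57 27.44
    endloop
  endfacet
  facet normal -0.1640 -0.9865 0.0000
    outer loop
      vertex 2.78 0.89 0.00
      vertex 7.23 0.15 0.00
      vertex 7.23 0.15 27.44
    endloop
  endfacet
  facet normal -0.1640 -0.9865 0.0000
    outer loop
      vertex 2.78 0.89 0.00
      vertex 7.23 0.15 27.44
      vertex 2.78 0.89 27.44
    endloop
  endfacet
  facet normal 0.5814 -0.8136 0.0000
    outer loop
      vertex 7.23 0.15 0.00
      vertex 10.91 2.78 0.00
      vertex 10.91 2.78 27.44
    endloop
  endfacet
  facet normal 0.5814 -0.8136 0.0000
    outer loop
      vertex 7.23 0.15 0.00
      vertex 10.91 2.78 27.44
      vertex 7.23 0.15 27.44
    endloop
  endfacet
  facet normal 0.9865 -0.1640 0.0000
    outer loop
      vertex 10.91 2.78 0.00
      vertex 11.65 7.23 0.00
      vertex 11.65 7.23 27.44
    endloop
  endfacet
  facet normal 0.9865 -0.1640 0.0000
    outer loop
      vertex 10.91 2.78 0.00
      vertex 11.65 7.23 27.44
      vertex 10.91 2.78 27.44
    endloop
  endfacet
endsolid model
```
; perimeter-only toolpath
G21 ; units = mm
G90 ; absolute positioning
G28 ; home
; layer 1
G0 Z3.92
G0 X11.65 Y7.23
G1 X9.02 Y10.91
G1 X4.57 Y11.65
G1 X0.89 Y9.02
G1 X0.15 Y4.57
G1 X2.78 Y0.89
G1 X7.23 Y0.15
G1 X10.91 Y2.78
G1 X11.65 Y7.23
; layer 2
G0 Z7.84
G0 X11.65 Y7.23
G1 X9.02 Y10.91
G1 X4.57 Y11.65
G1 X0.89 Y9.02
G1 X0.15 Y4.57
G1 X2.78 Y0.89
G1 X7.23 Y0.15
G1 X10.91 Y2.78
G1 X11.65 Y7.23
; layer 3
G0 Z11.76
G0 X11.65 Y7.23
G1 X9.02 Y10.91
G1 X4.57 Y11.65
G1 X0.89 Y9.02
G1 X0.15 Y4.57
G1 X2.78 Y0.89
G1 X7.23 Y0.15
G1 X10.91 Y2.78
G1 X11.65 Y7.23
; layer 4
G0 Z15.68
G0 X11.65 Y7.23
G1 X9.02 Y10.91
G1 X4.57 Y11.65
G1 X0.89 Y9.02
G1 X0.15 Y4.57
G1 X2.78 Y0.89
G1 X7.23 Y0.15
G1 X10.91 Y2.78
G1 X11.65 Y7.23
; layer 5
G0 Z19.60
G0 X11.65 Y7.23
G1 X9.02 Y10.91
G1 X4.57 Y11.65
G1 X0.89 Y9.02
G1 X0.15 Y4.57
G1 X2.78 Y0.89
G1 X7.23 Y0.15
G1 X10.91 Y2.78
G1 X11.65 Y7.23
; layer 6
G0 Z23.52
G0 X11.65 Y7.23
G1 X9.02 Y10.91
G1 X4.57 Y11.65
G1 X0.89 Y9.02
G1 X0.15 Y4.57
G1 X2.78 Y0.89
G1 X7.23 Y0.15
G1 X10.91 Y2.78
G1 X11.65 Y7.23
; layer 7
G0 Z27.44
G0 X11.65 Y7.23
G1 X9.02 Y10.91
G1 X4.57 Y11.65
G1 X0.89 Y9.02
G1 X0.15 Y4.57
G1 X2.78 Y0.89
G1 X7.23 Y0.15
G1 X10.91 Y2.78
G1 X11.65 Y7.23
M2 ; end

The solid is a regular 8-sided prism (a cylinder approximated with 8 flat sides), circumscribed radius ≈ 5.9 mm, height ≈ 27.4 mm. Slicing at Δz = 3.92 mm — 7 equal slices spanning the solid's height, so layer i sits at z = i·h/7 — gives 7 non-empty perimeters. Each is a 8-segment closed polygon; G0 lifts to the layer z and rapids to the start vertex, then G1 traces the edges.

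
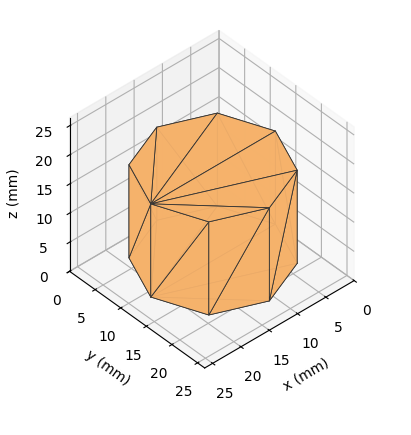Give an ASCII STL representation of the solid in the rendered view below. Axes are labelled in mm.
Reading the render: the shape is a regular 8-sided prism (a cylinder approximated with 8 flat sides), circumscribed radius ≈ 11 mm, height ≈ 16 mm (dimensions read to the nearest mm from the axis ticks). For the STL, each face is triangulated and given an outward normal.

solid part
  facet normal 0.0000 0.0000 -1.0000
    outer loop
      vertex 11.0 22.0 0.0
      vertex 18.8 18.8 0.0
      vertex 22.0 11.0 0.0
    endloop
  endfacet
  facet normal 0.0000 0.0000 -1.0000
    outer loop
      vertex 3.2 18.8 0.0
      vertex 11.0 22.0 0.0
      vertex 22.0 11.0 0.0
    endloop
  endfacet
  facet normal 0.0000 0.0000 -1.0000
    outer loop
      vertex 0.0 11.0 0.0
      vertex 3.2 18.8 0.0
      vertex 22.0 11.0 0.0
    endloop
  endfacet
  facet normal 0.0000 0.0000 -1.0000
    outer loop
      vertex 3.2 3.2 0.0
      vertex 0.0 11.0 0.0
      vertex 22.0 11.0 0.0
    endloop
  endfacet
  facet normal 0.0000 0.0000 -1.0000
    outer loop
      vertex 11.0 0.0 0.0
      vertex 3.2 3.2 0.0
      vertex 22.0 11.0 0.0
    endloop
  endfacet
  facet normal 0.0000 0.0000 -1.0000
    outer loop
      vertex 18.8 3.2 0.0
      vertex 11.0 0.0 0.0
      vertex 22.0 11.0 0.0
    endloop
  endfacet
  facet normal 0.0000 0.0000 1.0000
    outer loop
      vertex 22.0 11.0 16.0
      vertex 18.8 18.8 16.0
      vertex 11.0 22.0 16.0
    endloop
  endfacet
  facet normal 0.0000 0.0000 1.0000
    outer loop
      vertex 22.0 11.0 16.0
      vertex 11.0 22.0 16.0
      vertex 3.2 18.8 16.0
    endloop
  endfacet
  facet normal 0.0000 0.0000 1.0000
    outer loop
      vertex 22.0 11.0 16.0
      vertex 3.2 18.8 16.0
      vertex 0.0 11.0 16.0
    endloop
  endfacet
  facet normal 0.0000 0.0000 1.0000
    outer loop
      vertex 22.0 11.0 16.0
      vertex 0.0 11.0 16.0
      vertex 3.2 3.2 16.0
    endloop
  endfacet
  facet normal 0.0000 0.0000 1.0000
    outer loop
      vertex 22.0 11.0 16.0
      vertex 3.2 3.2 16.0
      vertex 11.0 0.0 16.0
    endloop
  endfacet
  facet normal 0.0000 0.0000 1.0000
    outer loop
      vertex 22.0 11.0 16.0
      vertex 11.0 0.0 16.0
      vertex 18.8 3.2 16.0
    endloop
  endfacet
  facet normal 0.9252 0.3796 0.0000
    outer loop
      vertex 22.0 11.0 0.0
      vertex 18.8 18.8 0.0
      vertex 18.8 18.8 16.0
    endloop
  endfacet
  facet normal 0.9252 0.3796 0.0000
    outer loop
      vertex 22.0 11.0 0.0
      vertex 18.8 18.8 16.0
      vertex 22.0 11.0 16.0
    endloop
  endfacet
  facet normal 0.3796 0.9252 0.0000
    outer loop
      vertex 18.8 18.8 0.0
      vertex 11.0 22.0 0.0
      vertex 11.0 22.0 16.0
    endloop
  endfacet
  facet normal 0.3796 0.9252 0.0000
    outer loop
      vertex 18.8 18.8 0.0
      vertex 11.0 22.0 16.0
      vertex 18.8 18.8 16.0
    endloop
  endfacet
  facet normal -0.3796 0.9252 0.0000
    outer loop
      vertex 11.0 22.0 0.0
      vertex 3.2 18.8 0.0
      vertex 3.2 18.8 16.0
    endloop
  endfacet
  facet normal -0.3796 0.9252 0.0000
    outer loop
      vertex 11.0 22.0 0.0
      vertex 3.2 18.8 16.0
      vertex 11.0 22.0 16.0
    endloop
  endfacet
  facet normal -0.9252 0.3796 0.0000
    outer loop
      vertex 3.2 18.8 0.0
      vertex 0.0 11.0 0.0
      vertex 0.0 11.0 16.0
    endloop
  endfacet
  facet normal -0.9252 0.3796 0.0000
    outer loop
      vertex 3.2 18.8 0.0
      vertex 0.0 11.0 16.0
      vertex 3.2 18.8 16.0
    endloop
  endfacet
  facet normal -0.9252 -0.3796 0.0000
    outer loop
      vertex 0.0 11.0 0.0
      vertex 3.2 3.2 0.0
      vertex 3.2 3.2 16.0
    endloop
  endfacet
  facet normal -0.9252 -0.3796 0.0000
    outer loop
      vertex 0.0 11.0 0.0
      vertex 3.2 3.2 16.0
      vertex 0.0 11.0 16.0
    endloop
  endfacet
  facet normal -0.3796 -0.9252 0.0000
    outer loop
      vertex 3.2 3.2 0.0
      vertex 11.0 0.0 0.0
      vertex 11.0 0.0 16.0
    endloop
  endfacet
  facet normal -0.3796 -0.9252 0.0000
    outer loop
      vertex 3.2 3.2 0.0
      vertex 11.0 0.0 16.0
      vertex 3.2 3.2 16.0
    endloop
  endfacet
  facet normal 0.3796 -0.9252 0.0000
    outer loop
      vertex 11.0 0.0 0.0
      vertex 18.8 3.2 0.0
      vertex 18.8 3.2 16.0
    endloop
  endfacet
  facet normal 0.3796 -0.9252 0.0000
    outer loop
      vertex 11.0 0.0 0.0
      vertex 18.8 3.2 16.0
      vertex 11.0 0.0 16.0
    endloop
  endfacet
  facet normal 0.9252 -0.3796 0.0000
    outer loop
      vertex 18.8 3.2 0.0
      vertex 22.0 11.0 0.0
      vertex 22.0 11.0 16.0
    endloop
  endfacet
  facet normal 0.9252 -0.3796 0.0000
    outer loop
      vertex 18.8 3.2 0.0
      vertex 22.0 11.0 16.0
      vertex 18.8 3.2 16.0
    endloop
  endfacet
endsolid part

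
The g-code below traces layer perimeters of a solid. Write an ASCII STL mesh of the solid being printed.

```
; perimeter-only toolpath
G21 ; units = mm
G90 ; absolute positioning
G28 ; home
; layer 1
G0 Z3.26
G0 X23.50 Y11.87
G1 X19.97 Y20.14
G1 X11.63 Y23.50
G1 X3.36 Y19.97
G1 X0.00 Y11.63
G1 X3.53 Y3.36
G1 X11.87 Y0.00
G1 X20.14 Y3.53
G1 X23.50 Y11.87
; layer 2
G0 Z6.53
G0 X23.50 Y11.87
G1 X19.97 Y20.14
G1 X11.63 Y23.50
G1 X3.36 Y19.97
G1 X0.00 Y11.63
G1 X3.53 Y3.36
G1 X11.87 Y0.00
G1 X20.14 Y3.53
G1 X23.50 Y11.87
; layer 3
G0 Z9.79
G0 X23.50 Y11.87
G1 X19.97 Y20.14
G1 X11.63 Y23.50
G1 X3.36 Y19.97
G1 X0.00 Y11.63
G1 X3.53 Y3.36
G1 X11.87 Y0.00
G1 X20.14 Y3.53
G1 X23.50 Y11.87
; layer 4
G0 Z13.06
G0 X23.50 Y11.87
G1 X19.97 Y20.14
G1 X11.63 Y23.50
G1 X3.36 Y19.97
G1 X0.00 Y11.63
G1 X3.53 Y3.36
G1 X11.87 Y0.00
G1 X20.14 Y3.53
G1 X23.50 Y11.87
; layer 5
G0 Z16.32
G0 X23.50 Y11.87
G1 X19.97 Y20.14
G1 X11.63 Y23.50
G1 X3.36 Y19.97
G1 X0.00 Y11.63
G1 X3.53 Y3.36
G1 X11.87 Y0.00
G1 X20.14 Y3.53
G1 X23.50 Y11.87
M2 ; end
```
solid part
  facet normal 0.0000 0.0000 -1.0000
    outer loop
      vertex 11.63 23.50 0.00
      vertex 19.97 20.14 0.00
      vertex 23.50 11.87 0.00
    endloop
  endfacet
  facet normal 0.0000 0.0000 -1.0000
    outer loop
      vertex 3.36 19.97 0.00
      vertex 11.63 23.50 0.00
      vertex 23.50 11.87 0.00
    endloop
  endfacet
  facet normal 0.0000 0.0000 -1.0000
    outer loop
      vertex 0.00 11.63 0.00
      vertex 3.36 19.97 0.00
      vertex 23.50 11.87 0.00
    endloop
  endfacet
  facet normal 0.0000 0.0000 -1.0000
    outer loop
      vertex 3.53 3.36 0.00
      vertex 0.00 11.63 0.00
      vertex 23.50 11.87 0.00
    endloop
  endfacet
  facet normal 0.0000 0.0000 -1.0000
    outer loop
      vertex 11.87 0.00 0.00
      vertex 3.53 3.36 0.00
      vertex 23.50 11.87 0.00
    endloop
  endfacet
  facet normal 0.0000 0.0000 -1.0000
    outer loop
      vertex 20.14 3.53 0.00
      vertex 11.87 0.00 0.00
      vertex 23.50 11.87 0.00
    endloop
  endfacet
  facet normal 0.0000 0.0000 1.0000
    outer loop
      vertex 23.50 11.87 16.32
      vertex 19.97 20.14 16.32
      vertex 11.63 23.50 16.32
    endloop
  endfacet
  facet normal 0.0000 0.0000 1.0000
    outer loop
      vertex 23.50 11.87 16.32
      vertex 11.63 23.50 16.32
      vertex 3.36 19.97 16.32
    endloop
  endfacet
  facet normal 0.0000 0.0000 1.0000
    outer loop
      vertex 23.50 11.87 16.32
      vertex 3.36 19.97 16.32
      vertex 0.00 11.63 16.32
    endloop
  endfacet
  facet normal 0.0000 0.0000 1.0000
    outer loop
      vertex 23.50 11.87 16.32
      vertex 0.00 11.63 16.32
      vertex 3.53 3.36 16.32
    endloop
  endfacet
  facet normal 0.0000 0.0000 1.0000
    outer loop
      vertex 23.50 11.87 16.32
      vertex 3.53 3.36 16.32
      vertex 11.87 0.00 16.32
    endloop
  endfacet
  facet normal 0.0000 0.0000 1.0000
    outer loop
      vertex 23.50 11.87 16.32
      vertex 11.87 0.00 16.32
      vertex 20.14 3.53 16.32
    endloop
  endfacet
  facet normal 0.9197 0.3926 0.0000
    outer loop
      vertex 23.50 11.87 0.00
      vertex 19.97 20.14 0.00
      vertex 19.97 20.14 16.32
    endloop
  endfacet
  facet normal 0.9197 0.3926 0.0000
    outer loop
      vertex 23.50 11.87 0.00
      vertex 19.97 20.14 16.32
      vertex 23.50 11.87 16.32
    endloop
  endfacet
  facet normal 0.3737 0.9276 0.0000
    outer loop
      vertex 19.97 20.14 0.00
      vertex 11.63 23.50 0.00
      vertex 11.63 23.50 16.32
    endloop
  endfacet
  facet normal 0.3737 0.9276 0.0000
    outer loop
      vertex 19.97 20.14 0.00
      vertex 11.63 23.50 16.32
      vertex 19.97 20.14 16.32
    endloop
  endfacet
  facet normal -0.3926 0.9197 0.0000
    outer loop
      vertex 11.63 23.50 0.00
      vertex 3.36 19.97 0.00
      vertex 3.36 19.97 16.32
    endloop
  endfacet
  facet normal -0.3926 0.9197 0.0000
    outer loop
      vertex 11.63 23.50 0.00
      vertex 3.36 19.97 16.32
      vertex 11.63 23.50 16.32
    endloop
  endfacet
  facet normal -0.9276 0.3737 0.0000
    outer loop
      vertex 3.36 19.97 0.00
      vertex 0.00 11.63 0.00
      vertex 0.00 11.63 16.32
    endloop
  endfacet
  facet normal -0.9276 0.3737 0.0000
    outer loop
      vertex 3.36 19.97 0.00
      vertex 0.00 11.63 16.32
      vertex 3.36 19.97 16.32
    endloop
  endfacet
  facet normal -0.9197 -0.3926 0.0000
    outer loop
      vertex 0.00 11.63 0.00
      vertex 3.53 3.36 0.00
      vertex 3.53 3.36 16.32
    endloop
  endfacet
  facet normal -0.9197 -0.3926 0.0000
    outer loop
      vertex 0.00 11.63 0.00
      vertex 3.53 3.36 16.32
      vertex 0.00 11.63 16.32
    endloop
  endfacet
  facet normal -0.3737 -0.9276 0.0000
    outer loop
      vertex 3.53 3.36 0.00
      vertex 11.87 0.00 0.00
      vertex 11.87 0.00 16.32
    endloop
  endfacet
  facet normal -0.3737 -0.9276 0.0000
    outer loop
      vertex 3.53 3.36 0.00
      vertex 11.87 0.00 16.32
      vertex 3.53 3.36 16.32
    endloop
  endfacet
  facet normal 0.3926 -0.9197 0.0000
    outer loop
      vertex 11.87 0.00 0.00
      vertex 20.14 3.53 0.00
      vertex 20.14 3.53 16.32
    endloop
  endfacet
  facet normal 0.3926 -0.9197 0.0000
    outer loop
      vertex 11.87 0.00 0.00
      vertex 20.14 3.53 16.32
      vertex 11.87 0.00 16.32
    endloop
  endfacet
  facet normal 0.9276 -0.3737 0.0000
    outer loop
      vertex 20.14 3.53 0.00
      vertex 23.50 11.87 0.00
      vertex 23.50 11.87 16.32
    endloop
  endfacet
  facet normal 0.9276 -0.3737 0.0000
    outer loop
      vertex 20.14 3.53 0.00
      vertex 23.50 11.87 16.32
      vertex 20.14 3.53 16.32
    endloop
  endfacet
endsolid part

The G0 Z moves step by Δz≈3.26 mm. Every layer's G1 loop is the same polygon, so the solid is a straight extrusion of it from z=0 to z≈16.3. Closing with flat bottom and top caps and triangulating gives 28 facets — a regular 8-sided prism (a cylinder approximated with 8 flat sides), circumscribed radius ≈ 11.8 mm, height ≈ 16.3 mm.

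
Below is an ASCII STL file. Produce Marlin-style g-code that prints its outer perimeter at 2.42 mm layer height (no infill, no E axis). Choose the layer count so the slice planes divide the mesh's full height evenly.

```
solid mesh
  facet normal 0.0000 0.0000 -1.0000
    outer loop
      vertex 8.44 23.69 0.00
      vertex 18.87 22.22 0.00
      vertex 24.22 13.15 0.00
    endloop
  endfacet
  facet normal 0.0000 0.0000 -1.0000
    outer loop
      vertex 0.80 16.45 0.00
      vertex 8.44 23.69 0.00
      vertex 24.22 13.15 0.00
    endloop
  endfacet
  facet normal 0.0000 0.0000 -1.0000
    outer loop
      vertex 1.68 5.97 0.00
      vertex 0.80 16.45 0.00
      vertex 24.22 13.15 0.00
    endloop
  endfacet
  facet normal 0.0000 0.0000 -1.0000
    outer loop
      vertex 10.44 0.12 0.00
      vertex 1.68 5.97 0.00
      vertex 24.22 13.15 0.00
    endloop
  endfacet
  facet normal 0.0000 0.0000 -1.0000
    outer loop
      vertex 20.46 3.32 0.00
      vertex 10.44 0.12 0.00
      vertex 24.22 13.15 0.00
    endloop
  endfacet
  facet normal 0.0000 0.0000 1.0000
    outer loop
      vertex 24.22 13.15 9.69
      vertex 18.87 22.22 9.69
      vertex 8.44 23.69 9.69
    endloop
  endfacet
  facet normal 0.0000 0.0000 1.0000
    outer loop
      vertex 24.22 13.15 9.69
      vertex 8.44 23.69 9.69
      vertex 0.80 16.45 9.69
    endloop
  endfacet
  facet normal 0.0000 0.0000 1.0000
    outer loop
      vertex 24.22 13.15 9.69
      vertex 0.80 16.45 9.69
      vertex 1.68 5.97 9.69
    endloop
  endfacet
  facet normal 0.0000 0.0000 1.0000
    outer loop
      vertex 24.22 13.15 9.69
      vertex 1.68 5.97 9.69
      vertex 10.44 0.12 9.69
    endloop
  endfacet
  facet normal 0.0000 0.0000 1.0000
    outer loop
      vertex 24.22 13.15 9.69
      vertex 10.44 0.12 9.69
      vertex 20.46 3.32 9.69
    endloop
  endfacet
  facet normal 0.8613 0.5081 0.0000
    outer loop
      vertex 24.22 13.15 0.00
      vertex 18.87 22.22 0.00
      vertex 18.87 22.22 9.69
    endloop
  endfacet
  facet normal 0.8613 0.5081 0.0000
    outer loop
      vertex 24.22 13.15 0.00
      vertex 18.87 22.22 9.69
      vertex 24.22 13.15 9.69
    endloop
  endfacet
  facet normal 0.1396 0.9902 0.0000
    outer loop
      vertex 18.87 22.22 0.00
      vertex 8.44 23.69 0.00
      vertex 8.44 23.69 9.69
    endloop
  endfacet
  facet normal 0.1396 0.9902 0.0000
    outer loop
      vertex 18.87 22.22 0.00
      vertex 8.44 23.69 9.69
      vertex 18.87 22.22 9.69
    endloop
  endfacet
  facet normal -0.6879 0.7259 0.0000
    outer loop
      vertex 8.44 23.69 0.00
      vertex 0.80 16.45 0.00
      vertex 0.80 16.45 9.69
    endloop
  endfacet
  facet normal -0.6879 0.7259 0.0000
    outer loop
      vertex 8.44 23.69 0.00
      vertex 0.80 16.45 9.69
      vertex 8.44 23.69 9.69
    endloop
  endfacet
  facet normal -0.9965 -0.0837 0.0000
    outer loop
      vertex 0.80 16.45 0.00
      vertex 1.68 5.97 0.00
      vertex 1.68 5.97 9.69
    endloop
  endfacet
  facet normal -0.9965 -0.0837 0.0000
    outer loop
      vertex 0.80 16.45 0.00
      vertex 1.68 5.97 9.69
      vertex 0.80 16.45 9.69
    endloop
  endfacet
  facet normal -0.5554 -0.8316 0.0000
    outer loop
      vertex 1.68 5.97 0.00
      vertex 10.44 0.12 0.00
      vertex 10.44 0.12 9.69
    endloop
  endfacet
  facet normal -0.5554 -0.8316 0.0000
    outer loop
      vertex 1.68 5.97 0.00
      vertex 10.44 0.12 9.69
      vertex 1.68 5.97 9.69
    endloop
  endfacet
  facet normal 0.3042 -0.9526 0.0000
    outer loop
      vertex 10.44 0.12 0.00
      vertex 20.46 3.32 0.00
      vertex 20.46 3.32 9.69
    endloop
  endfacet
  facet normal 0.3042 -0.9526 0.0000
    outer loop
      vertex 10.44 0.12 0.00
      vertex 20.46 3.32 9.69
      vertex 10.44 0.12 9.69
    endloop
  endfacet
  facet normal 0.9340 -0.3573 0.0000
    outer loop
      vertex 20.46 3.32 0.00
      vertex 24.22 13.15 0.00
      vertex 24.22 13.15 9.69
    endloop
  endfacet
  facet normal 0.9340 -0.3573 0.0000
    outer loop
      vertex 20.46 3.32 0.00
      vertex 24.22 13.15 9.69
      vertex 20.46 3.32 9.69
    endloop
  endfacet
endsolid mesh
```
; perimeter-only toolpath
G21 ; units = mm
G90 ; absolute positioning
G28 ; home
; layer 1
G0 Z2.42
G0 X24.22 Y13.15
G1 X18.87 Y22.22
G1 X8.44 Y23.69
G1 X0.80 Y16.45
G1 X1.68 Y5.97
G1 X10.44 Y0.12
G1 X20.46 Y3.32
G1 X24.22 Y13.15
; layer 2
G0 Z4.84
G0 X24.22 Y13.15
G1 X18.87 Y22.22
G1 X8.44 Y23.69
G1 X0.80 Y16.45
G1 X1.68 Y5.97
G1 X10.44 Y0.12
G1 X20.46 Y3.32
G1 X24.22 Y13.15
; layer 3
G0 Z7.27
G0 X24.22 Y13.15
G1 X18.87 Y22.22
G1 X8.44 Y23.69
G1 X0.80 Y16.45
G1 X1.68 Y5.97
G1 X10.44 Y0.12
G1 X20.46 Y3.32
G1 X24.22 Y13.15
; layer 4
G0 Z9.69
G0 X24.22 Y13.15
G1 X18.87 Y22.22
G1 X8.44 Y23.69
G1 X0.80 Y16.45
G1 X1.68 Y5.97
G1 X10.44 Y0.12
G1 X20.46 Y3.32
G1 X24.22 Y13.15
M2 ; end

The solid is a regular 7-sided prism (a cylinder approximated with 7 flat sides), circumscribed radius ≈ 12.1 mm, height ≈ 9.69 mm. Slicing at Δz = 2.42 mm — 4 equal slices spanning the solid's height, so layer i sits at z = i·h/4 — gives 4 non-empty perimeters. Each is a 7-segment closed polygon; G0 lifts to the layer z and rapids to the start vertex, then G1 traces the edges.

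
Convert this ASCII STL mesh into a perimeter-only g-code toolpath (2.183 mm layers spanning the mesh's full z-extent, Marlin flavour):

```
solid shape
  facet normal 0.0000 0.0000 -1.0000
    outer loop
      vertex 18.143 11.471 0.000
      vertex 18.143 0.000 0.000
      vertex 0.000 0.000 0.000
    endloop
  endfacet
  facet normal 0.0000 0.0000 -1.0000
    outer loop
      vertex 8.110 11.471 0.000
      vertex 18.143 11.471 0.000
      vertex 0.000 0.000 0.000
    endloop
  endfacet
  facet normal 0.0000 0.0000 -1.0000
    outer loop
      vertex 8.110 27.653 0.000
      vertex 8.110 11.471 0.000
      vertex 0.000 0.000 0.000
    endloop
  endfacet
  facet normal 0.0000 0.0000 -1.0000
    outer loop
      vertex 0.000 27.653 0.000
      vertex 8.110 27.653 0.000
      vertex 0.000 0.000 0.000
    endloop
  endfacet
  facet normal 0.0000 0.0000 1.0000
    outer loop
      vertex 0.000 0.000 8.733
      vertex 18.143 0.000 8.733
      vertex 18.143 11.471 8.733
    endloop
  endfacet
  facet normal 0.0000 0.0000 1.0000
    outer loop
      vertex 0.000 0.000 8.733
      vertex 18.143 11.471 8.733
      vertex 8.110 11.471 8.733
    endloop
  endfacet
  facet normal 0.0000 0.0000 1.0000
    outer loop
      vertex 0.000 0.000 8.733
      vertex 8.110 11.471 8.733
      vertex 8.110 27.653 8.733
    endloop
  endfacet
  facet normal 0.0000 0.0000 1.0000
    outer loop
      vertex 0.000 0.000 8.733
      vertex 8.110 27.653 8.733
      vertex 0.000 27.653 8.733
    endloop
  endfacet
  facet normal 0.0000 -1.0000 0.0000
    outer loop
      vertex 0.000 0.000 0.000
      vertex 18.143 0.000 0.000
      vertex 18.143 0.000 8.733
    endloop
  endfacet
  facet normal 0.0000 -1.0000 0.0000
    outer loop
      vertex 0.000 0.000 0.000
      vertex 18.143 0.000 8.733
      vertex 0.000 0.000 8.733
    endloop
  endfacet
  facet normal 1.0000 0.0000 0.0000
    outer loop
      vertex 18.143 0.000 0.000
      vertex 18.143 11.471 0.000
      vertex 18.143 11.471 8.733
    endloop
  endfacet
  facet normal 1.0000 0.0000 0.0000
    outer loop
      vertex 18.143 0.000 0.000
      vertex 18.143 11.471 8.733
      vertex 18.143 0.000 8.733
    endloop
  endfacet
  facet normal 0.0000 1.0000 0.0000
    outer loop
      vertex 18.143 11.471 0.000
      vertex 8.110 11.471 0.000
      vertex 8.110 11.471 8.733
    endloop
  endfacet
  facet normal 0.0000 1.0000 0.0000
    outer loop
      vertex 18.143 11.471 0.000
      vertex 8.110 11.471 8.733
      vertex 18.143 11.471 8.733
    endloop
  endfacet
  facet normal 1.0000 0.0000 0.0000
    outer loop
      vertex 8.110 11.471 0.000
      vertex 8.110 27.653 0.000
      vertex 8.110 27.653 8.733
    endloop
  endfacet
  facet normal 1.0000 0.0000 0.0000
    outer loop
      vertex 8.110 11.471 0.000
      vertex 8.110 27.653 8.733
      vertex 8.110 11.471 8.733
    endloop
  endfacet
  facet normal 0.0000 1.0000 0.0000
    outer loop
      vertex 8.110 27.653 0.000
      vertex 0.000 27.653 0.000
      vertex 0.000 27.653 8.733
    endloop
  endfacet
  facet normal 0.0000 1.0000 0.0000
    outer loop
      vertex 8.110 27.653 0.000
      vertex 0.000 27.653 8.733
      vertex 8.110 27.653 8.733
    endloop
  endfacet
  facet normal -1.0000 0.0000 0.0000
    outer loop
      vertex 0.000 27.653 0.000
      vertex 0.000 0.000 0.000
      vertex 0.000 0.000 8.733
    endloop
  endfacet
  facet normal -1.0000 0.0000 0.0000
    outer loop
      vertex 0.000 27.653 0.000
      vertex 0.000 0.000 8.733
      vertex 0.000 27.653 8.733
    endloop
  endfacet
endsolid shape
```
; perimeter-only toolpath
G21 ; units = mm
G90 ; absolute positioning
G28 ; home
; layer 1
G0 Z2.183
G0 X0.000 Y0.000
G1 X18.143 Y0.000
G1 X18.143 Y11.471
G1 X8.110 Y11.471
G1 X8.110 Y27.653
G1 X0.000 Y27.653
G1 X0.000 Y0.000
; layer 2
G0 Z4.367
G0 X0.000 Y0.000
G1 X18.143 Y0.000
G1 X18.143 Y11.471
G1 X8.110 Y11.471
G1 X8.110 Y27.653
G1 X0.000 Y27.653
G1 X0.000 Y0.000
; layer 3
G0 Z6.550
G0 X0.000 Y0.000
G1 X18.143 Y0.000
G1 X18.143 Y11.471
G1 X8.110 Y11.471
G1 X8.110 Y27.653
G1 X0.000 Y27.653
G1 X0.000 Y0.000
; layer 4
G0 Z8.733
G0 X0.000 Y0.000
G1 X18.143 Y0.000
G1 X18.143 Y11.471
G1 X8.110 Y11.471
G1 X8.110 Y27.653
G1 X0.000 Y27.653
G1 X0.000 Y0.000
M2 ; end

The solid is an L-shaped prism: outer 18.1 × 27.7 mm, arm thicknesses ≈ 11.5 mm (horizontal) and 8.11 mm (vertical), extruded 8.73 mm in z. Slicing at Δz = 2.183 mm — 4 equal slices spanning the solid's height, so layer i sits at z = i·h/4 — gives 4 non-empty perimeters. Each is a 6-segment closed polygon; G0 lifts to the layer z and rapids to the start vertex, then G1 traces the edges.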